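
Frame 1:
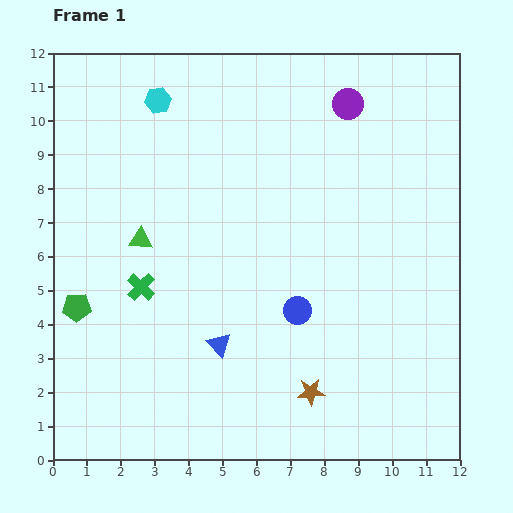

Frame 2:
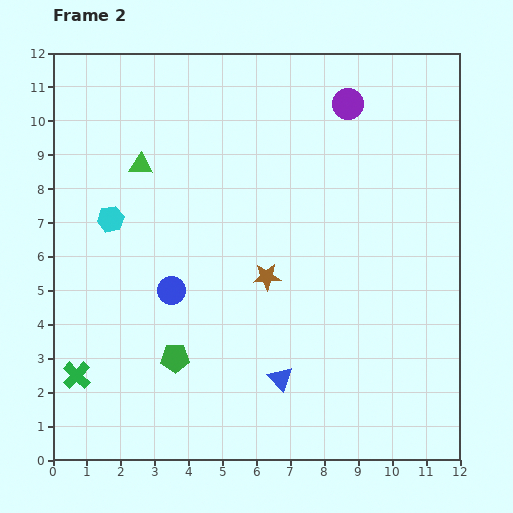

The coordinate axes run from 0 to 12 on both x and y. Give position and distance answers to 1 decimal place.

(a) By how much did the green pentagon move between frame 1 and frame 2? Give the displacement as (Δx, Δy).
(2.9, -1.5)

The green pentagon was at (0.7, 4.5) in frame 1 and (3.6, 3.0) in frame 2.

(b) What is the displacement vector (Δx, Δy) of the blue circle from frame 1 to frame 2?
(-3.7, 0.6)

The blue circle was at (7.2, 4.4) in frame 1 and (3.5, 5.0) in frame 2.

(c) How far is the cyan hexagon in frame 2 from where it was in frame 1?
3.8

The cyan hexagon moved from (3.1, 10.6) to (1.7, 7.1), a distance of √(1.4² + 3.5²) ≈ 3.8.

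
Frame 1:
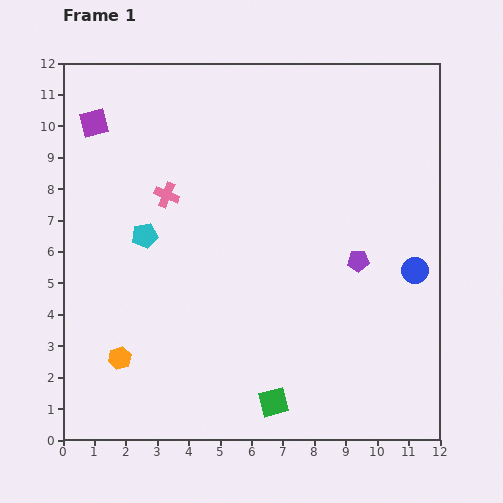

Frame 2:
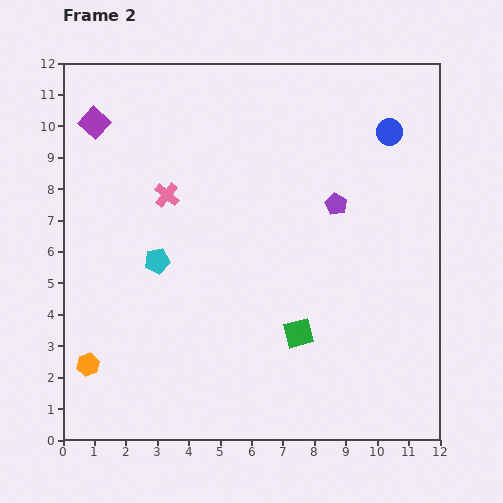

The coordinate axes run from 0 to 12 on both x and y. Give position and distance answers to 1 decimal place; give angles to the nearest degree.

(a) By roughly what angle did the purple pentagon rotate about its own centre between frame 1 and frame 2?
31° clockwise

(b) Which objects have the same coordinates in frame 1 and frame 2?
the purple square, the pink cross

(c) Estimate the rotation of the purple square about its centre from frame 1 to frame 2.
33° counter-clockwise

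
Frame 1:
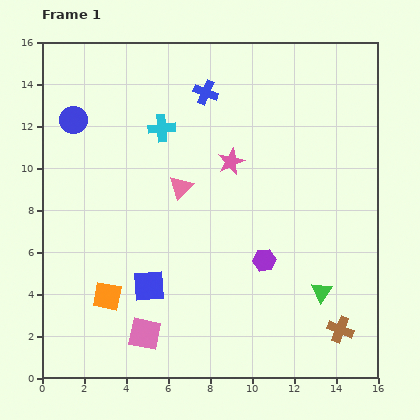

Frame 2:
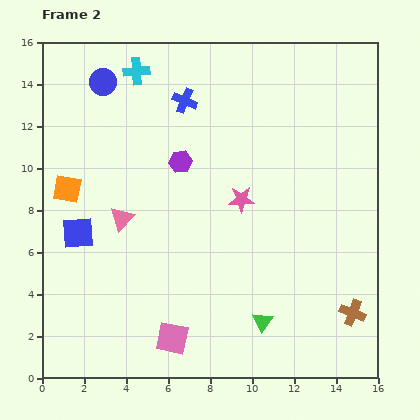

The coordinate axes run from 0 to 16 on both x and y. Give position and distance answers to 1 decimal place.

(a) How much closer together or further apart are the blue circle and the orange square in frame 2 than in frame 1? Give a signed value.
-3.2

Distance in frame 1: 8.6. Distance in frame 2: 5.4.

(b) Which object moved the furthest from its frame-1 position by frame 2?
the purple hexagon

(moved 6.2; next 5.4)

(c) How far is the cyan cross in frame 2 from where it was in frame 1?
3.0

The cyan cross moved from (5.7, 11.9) to (4.5, 14.6), a distance of √(1.2² + 2.7²) ≈ 3.0.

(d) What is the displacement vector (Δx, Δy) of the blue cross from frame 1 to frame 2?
(-1.0, -0.4)

The blue cross was at (7.8, 13.6) in frame 1 and (6.8, 13.2) in frame 2.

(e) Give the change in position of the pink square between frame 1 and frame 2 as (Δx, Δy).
(1.3, -0.2)

The pink square was at (4.9, 2.1) in frame 1 and (6.2, 1.9) in frame 2.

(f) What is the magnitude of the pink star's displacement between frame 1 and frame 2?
1.9

The pink star moved from (9.0, 10.3) to (9.5, 8.5), a distance of √(0.5² + 1.8²) ≈ 1.9.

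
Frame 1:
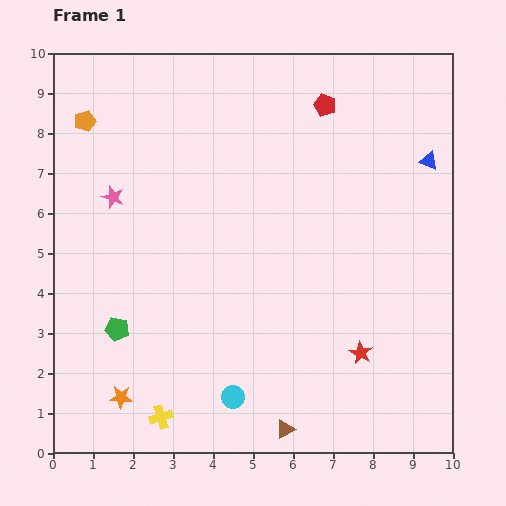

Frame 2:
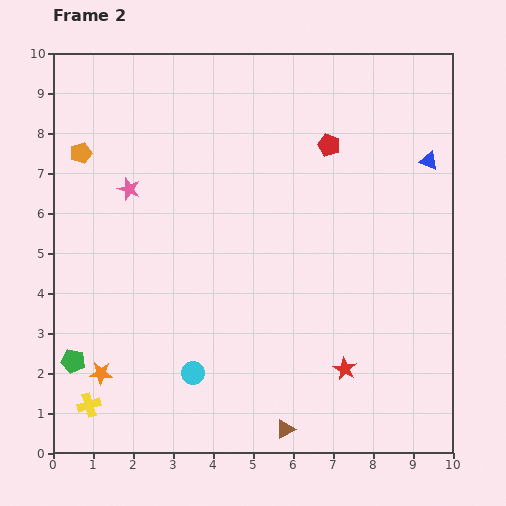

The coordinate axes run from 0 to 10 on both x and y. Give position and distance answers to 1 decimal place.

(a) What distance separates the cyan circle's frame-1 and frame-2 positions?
1.2

The cyan circle moved from (4.5, 1.4) to (3.5, 2.0), a distance of √(1.0² + 0.6²) ≈ 1.2.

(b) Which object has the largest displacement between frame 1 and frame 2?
the yellow cross

(moved 1.8; next 1.4)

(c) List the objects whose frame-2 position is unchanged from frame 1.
the brown triangle, the blue triangle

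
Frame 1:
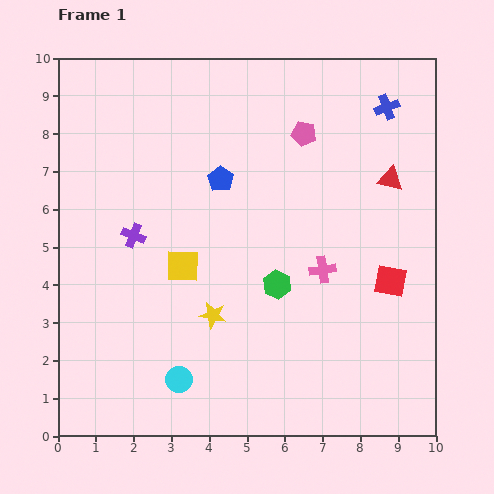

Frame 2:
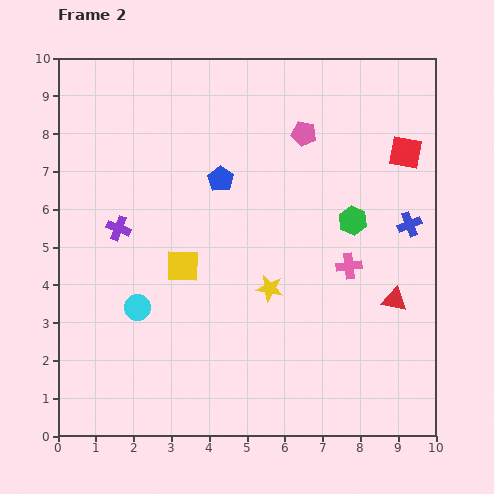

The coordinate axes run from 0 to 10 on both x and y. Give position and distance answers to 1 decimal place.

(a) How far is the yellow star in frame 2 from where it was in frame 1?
1.7

The yellow star moved from (4.1, 3.2) to (5.6, 3.9), a distance of √(1.5² + 0.7²) ≈ 1.7.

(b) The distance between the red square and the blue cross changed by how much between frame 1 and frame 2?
-2.7

Distance in frame 1: 4.6. Distance in frame 2: 1.9.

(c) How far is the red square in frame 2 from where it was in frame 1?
3.4

The red square moved from (8.8, 4.1) to (9.2, 7.5), a distance of √(0.4² + 3.4²) ≈ 3.4.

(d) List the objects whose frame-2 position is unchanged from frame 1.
the pink pentagon, the yellow square, the blue pentagon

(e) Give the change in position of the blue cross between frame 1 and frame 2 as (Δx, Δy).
(0.6, -3.1)

The blue cross was at (8.7, 8.7) in frame 1 and (9.3, 5.6) in frame 2.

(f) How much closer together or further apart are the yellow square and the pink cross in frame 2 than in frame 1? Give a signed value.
+0.7

Distance in frame 1: 3.7. Distance in frame 2: 4.4.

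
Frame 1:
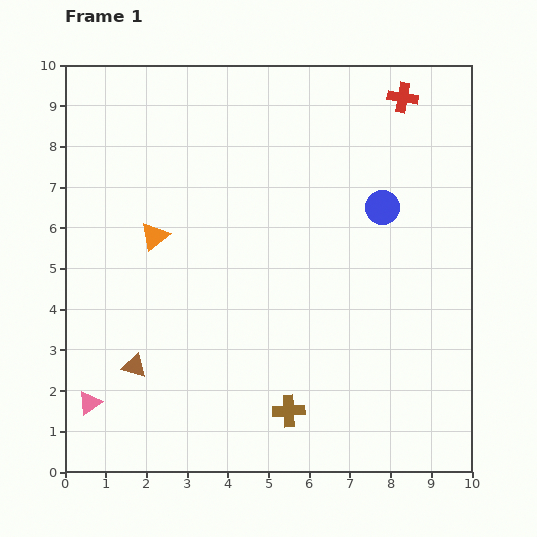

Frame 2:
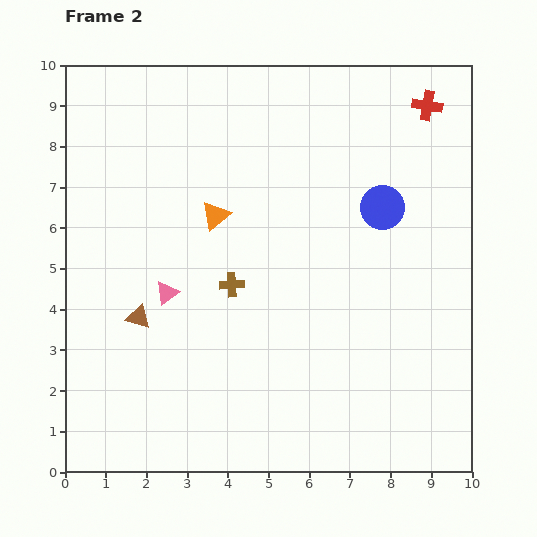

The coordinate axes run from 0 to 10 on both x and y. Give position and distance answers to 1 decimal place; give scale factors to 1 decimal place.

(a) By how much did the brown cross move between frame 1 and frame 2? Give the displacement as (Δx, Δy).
(-1.4, 3.1)

The brown cross was at (5.5, 1.5) in frame 1 and (4.1, 4.6) in frame 2.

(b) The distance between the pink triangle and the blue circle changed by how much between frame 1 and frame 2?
-3.0

Distance in frame 1: 8.7. Distance in frame 2: 5.7.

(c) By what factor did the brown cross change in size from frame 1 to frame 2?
0.8×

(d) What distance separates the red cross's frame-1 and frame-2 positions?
0.6

The red cross moved from (8.3, 9.2) to (8.9, 9.0), a distance of √(0.6² + 0.2²) ≈ 0.6.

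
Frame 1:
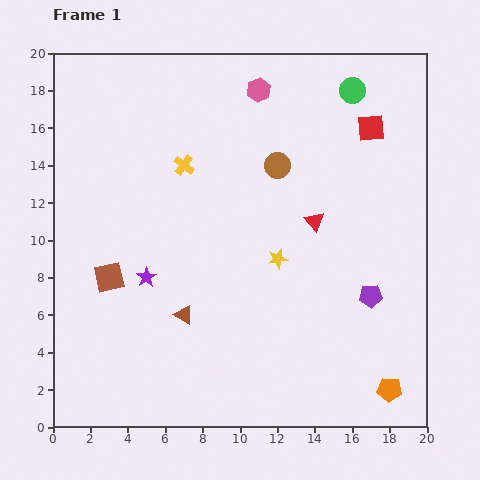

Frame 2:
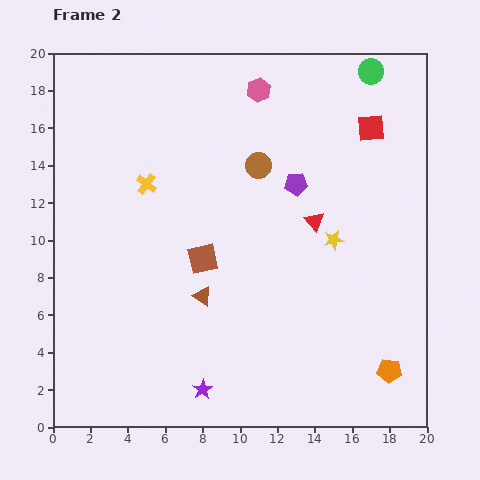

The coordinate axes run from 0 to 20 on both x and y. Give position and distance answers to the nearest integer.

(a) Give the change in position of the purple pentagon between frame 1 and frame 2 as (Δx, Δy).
(-4, 6)

The purple pentagon was at (17, 7) in frame 1 and (13, 13) in frame 2.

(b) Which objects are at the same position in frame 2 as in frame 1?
the pink hexagon, the red square, the red triangle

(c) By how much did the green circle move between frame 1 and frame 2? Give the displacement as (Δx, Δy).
(1, 1)

The green circle was at (16, 18) in frame 1 and (17, 19) in frame 2.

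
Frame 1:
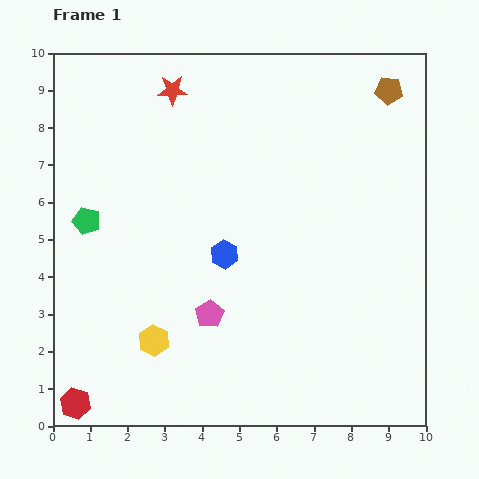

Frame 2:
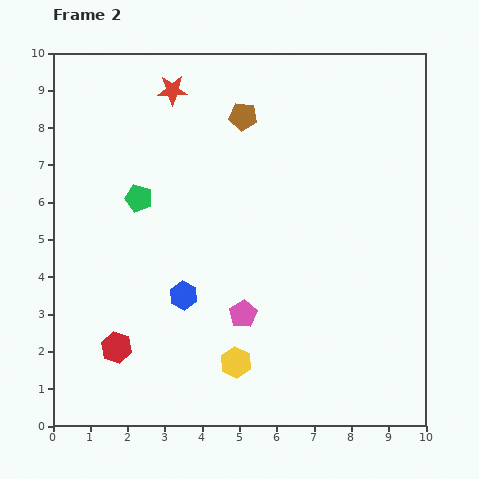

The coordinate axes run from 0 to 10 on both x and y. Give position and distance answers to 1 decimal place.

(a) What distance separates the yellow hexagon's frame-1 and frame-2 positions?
2.3

The yellow hexagon moved from (2.7, 2.3) to (4.9, 1.7), a distance of √(2.2² + 0.6²) ≈ 2.3.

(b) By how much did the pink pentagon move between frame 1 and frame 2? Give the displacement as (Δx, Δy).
(0.9, 0.0)

The pink pentagon was at (4.2, 3.0) in frame 1 and (5.1, 3.0) in frame 2.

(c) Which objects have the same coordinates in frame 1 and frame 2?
the red star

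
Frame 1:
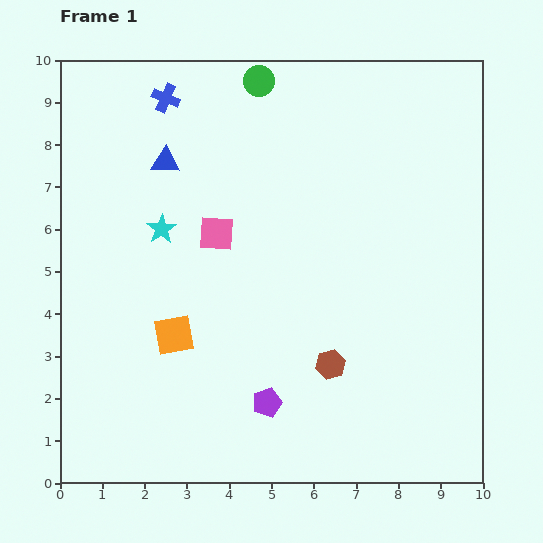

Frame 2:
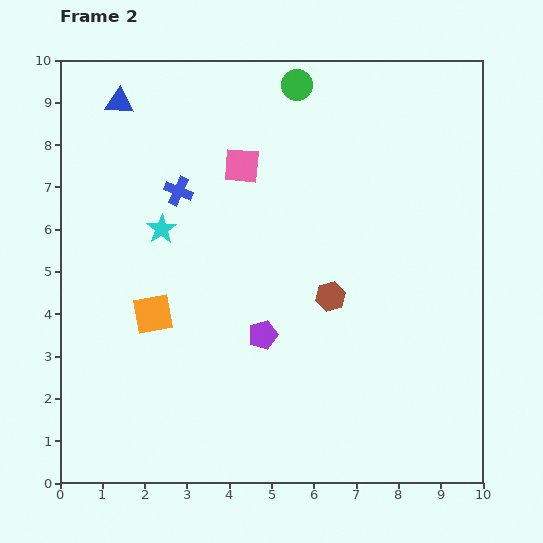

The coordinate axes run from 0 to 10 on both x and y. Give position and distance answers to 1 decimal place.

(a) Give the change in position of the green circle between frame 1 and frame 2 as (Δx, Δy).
(0.9, -0.1)

The green circle was at (4.7, 9.5) in frame 1 and (5.6, 9.4) in frame 2.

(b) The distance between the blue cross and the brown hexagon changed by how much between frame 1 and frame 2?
-3.0

Distance in frame 1: 7.4. Distance in frame 2: 4.4.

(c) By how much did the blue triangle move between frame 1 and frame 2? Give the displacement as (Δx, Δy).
(-1.1, 1.4)

The blue triangle was at (2.5, 7.6) in frame 1 and (1.4, 9.0) in frame 2.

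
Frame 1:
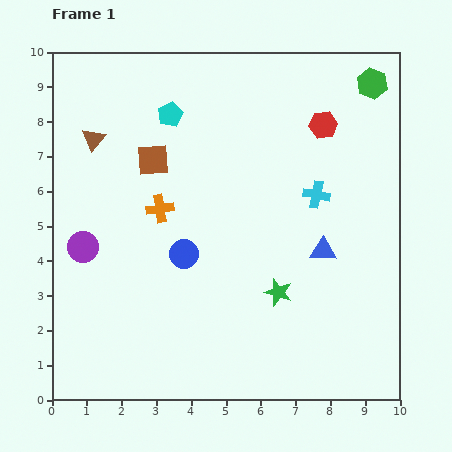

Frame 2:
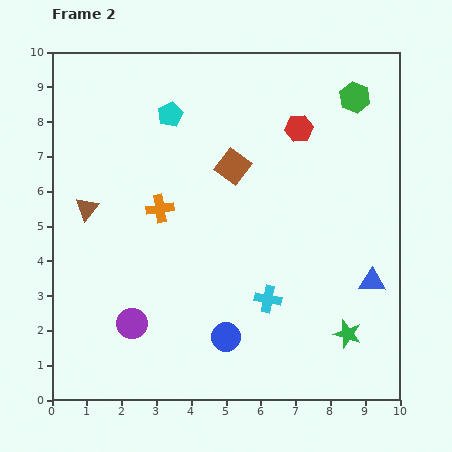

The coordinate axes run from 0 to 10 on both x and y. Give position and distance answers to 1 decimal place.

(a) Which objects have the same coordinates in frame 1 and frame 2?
the cyan pentagon, the orange cross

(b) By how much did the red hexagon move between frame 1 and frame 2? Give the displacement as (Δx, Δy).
(-0.7, -0.1)

The red hexagon was at (7.8, 7.9) in frame 1 and (7.1, 7.8) in frame 2.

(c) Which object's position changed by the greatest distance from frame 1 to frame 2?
the cyan cross

(moved 3.3; next 2.7)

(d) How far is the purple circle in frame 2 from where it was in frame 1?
2.6

The purple circle moved from (0.9, 4.4) to (2.3, 2.2), a distance of √(1.4² + 2.2²) ≈ 2.6.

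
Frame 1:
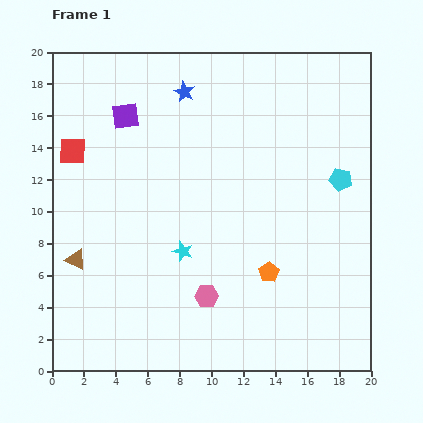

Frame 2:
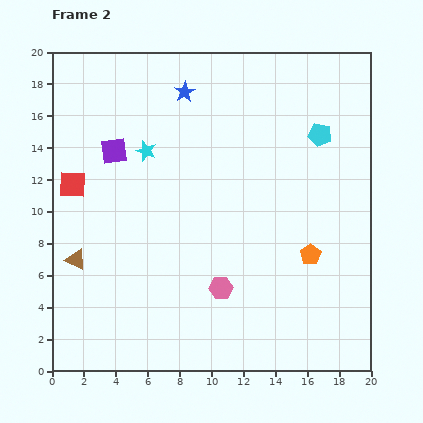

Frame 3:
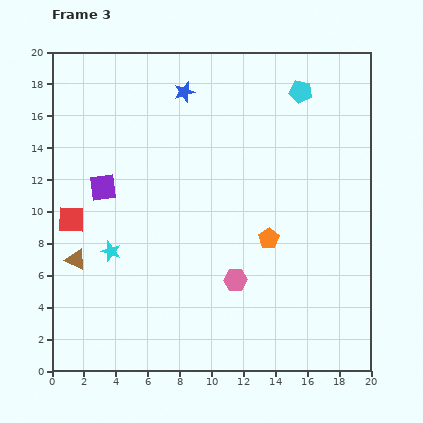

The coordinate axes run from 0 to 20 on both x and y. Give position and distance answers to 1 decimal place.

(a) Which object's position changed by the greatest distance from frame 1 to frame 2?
the cyan star

(moved 6.7; next 3.1)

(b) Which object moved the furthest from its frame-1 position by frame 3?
the cyan pentagon

(moved 6.0; next 4.7)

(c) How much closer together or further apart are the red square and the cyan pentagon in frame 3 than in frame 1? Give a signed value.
-0.4

Distance in frame 1: 16.9. Distance in frame 3: 16.5.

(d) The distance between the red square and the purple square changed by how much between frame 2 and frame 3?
-0.5

Distance in frame 2: 3.3. Distance in frame 3: 2.8.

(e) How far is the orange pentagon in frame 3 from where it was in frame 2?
2.8

The orange pentagon moved from (16.2, 7.3) to (13.6, 8.3), a distance of √(2.6² + 1.0²) ≈ 2.8.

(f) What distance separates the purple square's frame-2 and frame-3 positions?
2.4

The purple square moved from (3.9, 13.8) to (3.2, 11.5), a distance of √(0.7² + 2.3²) ≈ 2.4.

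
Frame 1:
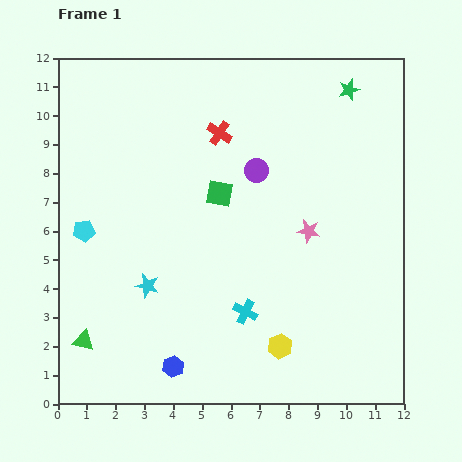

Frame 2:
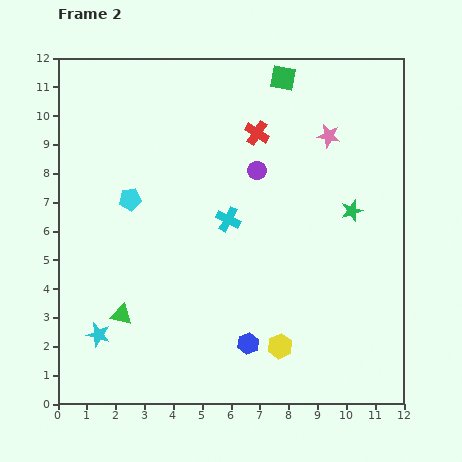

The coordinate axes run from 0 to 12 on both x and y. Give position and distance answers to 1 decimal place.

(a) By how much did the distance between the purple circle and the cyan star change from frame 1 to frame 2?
+2.4

Distance in frame 1: 5.5. Distance in frame 2: 7.9.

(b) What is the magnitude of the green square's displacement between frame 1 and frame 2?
4.6

The green square moved from (5.6, 7.3) to (7.8, 11.3), a distance of √(2.2² + 4.0²) ≈ 4.6.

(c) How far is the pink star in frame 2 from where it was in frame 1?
3.4

The pink star moved from (8.7, 6.0) to (9.4, 9.3), a distance of √(0.7² + 3.3²) ≈ 3.4.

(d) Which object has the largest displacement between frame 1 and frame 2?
the green square

(moved 4.6; next 4.2)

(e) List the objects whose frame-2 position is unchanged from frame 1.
the yellow hexagon, the purple circle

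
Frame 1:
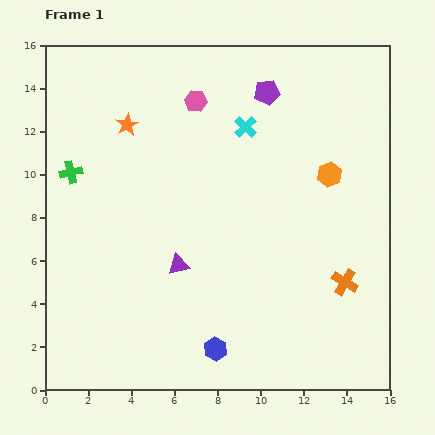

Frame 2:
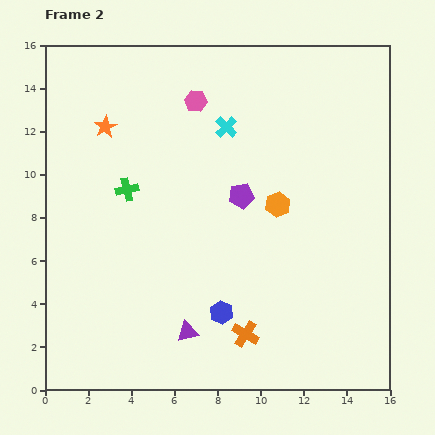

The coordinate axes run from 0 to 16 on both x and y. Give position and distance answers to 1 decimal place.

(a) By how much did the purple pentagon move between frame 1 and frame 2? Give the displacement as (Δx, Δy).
(-1.2, -4.8)

The purple pentagon was at (10.3, 13.8) in frame 1 and (9.1, 9.0) in frame 2.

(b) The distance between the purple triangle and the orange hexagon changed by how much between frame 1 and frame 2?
-1.0

Distance in frame 1: 8.2. Distance in frame 2: 7.2.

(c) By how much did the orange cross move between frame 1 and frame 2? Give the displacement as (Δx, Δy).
(-4.6, -2.4)

The orange cross was at (13.9, 5.0) in frame 1 and (9.3, 2.6) in frame 2.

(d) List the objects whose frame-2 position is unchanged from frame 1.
the pink hexagon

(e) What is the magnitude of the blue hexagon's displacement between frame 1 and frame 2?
1.7

The blue hexagon moved from (7.9, 1.9) to (8.2, 3.6), a distance of √(0.3² + 1.7²) ≈ 1.7.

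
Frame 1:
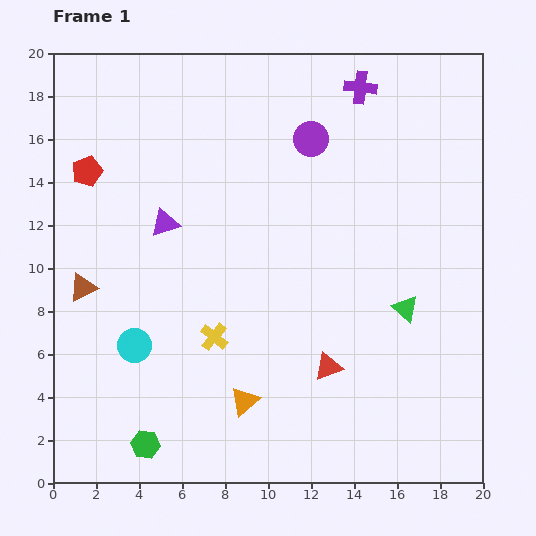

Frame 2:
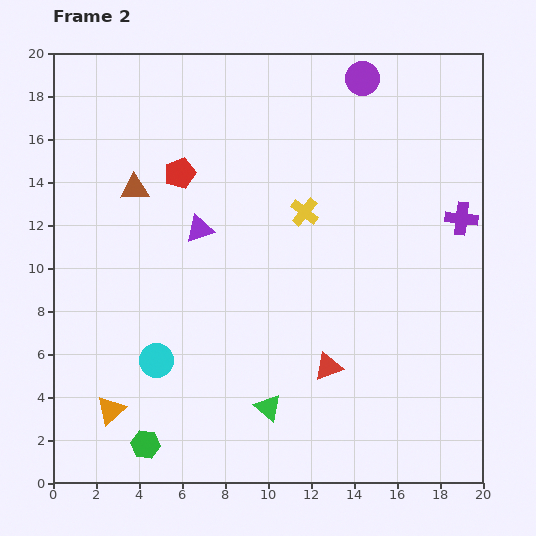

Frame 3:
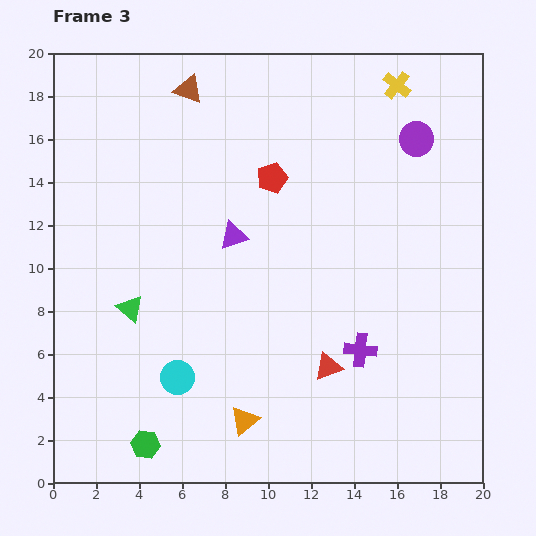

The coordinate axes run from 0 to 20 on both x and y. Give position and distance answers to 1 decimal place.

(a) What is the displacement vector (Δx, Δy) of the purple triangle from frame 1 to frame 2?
(1.6, -0.3)

The purple triangle was at (5.2, 12.1) in frame 1 and (6.8, 11.8) in frame 2.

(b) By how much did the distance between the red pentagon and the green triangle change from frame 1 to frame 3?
-7.1

Distance in frame 1: 16.1. Distance in frame 3: 9.0.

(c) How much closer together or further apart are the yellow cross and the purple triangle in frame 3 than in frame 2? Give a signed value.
+5.3

Distance in frame 2: 5.0. Distance in frame 3: 10.3.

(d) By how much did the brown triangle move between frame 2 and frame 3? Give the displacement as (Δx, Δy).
(2.5, 4.6)

The brown triangle was at (3.8, 13.7) in frame 2 and (6.3, 18.3) in frame 3.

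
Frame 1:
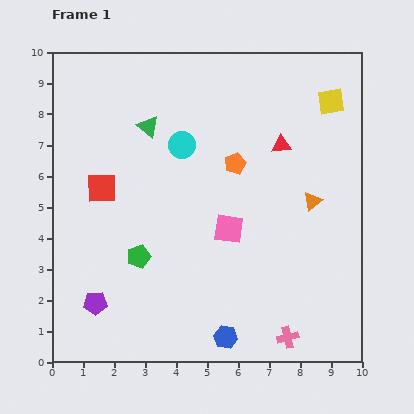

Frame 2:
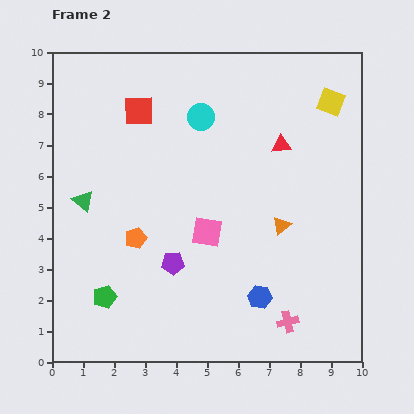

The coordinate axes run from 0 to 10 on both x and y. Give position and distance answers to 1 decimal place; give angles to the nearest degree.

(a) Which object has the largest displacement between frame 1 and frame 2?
the orange pentagon

(moved 4.0; next 3.2)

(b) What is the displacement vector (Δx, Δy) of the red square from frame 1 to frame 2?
(1.2, 2.5)

The red square was at (1.6, 5.6) in frame 1 and (2.8, 8.1) in frame 2.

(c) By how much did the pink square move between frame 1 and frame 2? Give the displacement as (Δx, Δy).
(-0.7, -0.1)

The pink square was at (5.7, 4.3) in frame 1 and (5.0, 4.2) in frame 2.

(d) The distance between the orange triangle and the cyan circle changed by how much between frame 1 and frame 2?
-0.2

Distance in frame 1: 4.6. Distance in frame 2: 4.4.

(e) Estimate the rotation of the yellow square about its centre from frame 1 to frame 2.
30° clockwise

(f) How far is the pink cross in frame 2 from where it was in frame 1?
0.5

The pink cross moved from (7.6, 0.8) to (7.6, 1.3), a distance of √(0.0² + 0.5²) ≈ 0.5.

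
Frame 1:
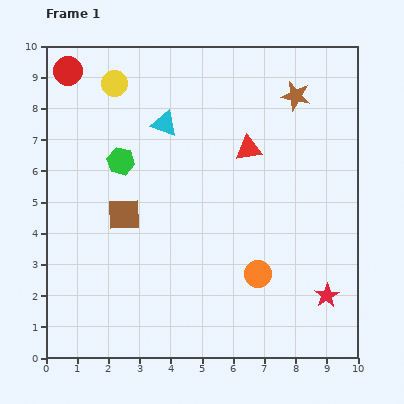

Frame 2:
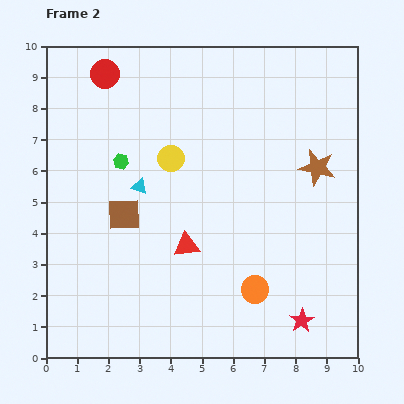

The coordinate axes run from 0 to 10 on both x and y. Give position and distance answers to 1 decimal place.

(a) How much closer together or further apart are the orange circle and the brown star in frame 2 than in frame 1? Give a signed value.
-1.4

Distance in frame 1: 5.8. Distance in frame 2: 4.4.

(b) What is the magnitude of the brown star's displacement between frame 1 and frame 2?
2.4

The brown star moved from (8.0, 8.4) to (8.7, 6.1), a distance of √(0.7² + 2.3²) ≈ 2.4.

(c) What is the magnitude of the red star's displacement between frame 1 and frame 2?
1.1

The red star moved from (9.0, 2.0) to (8.2, 1.2), a distance of √(0.8² + 0.8²) ≈ 1.1.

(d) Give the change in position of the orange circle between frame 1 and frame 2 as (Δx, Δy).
(-0.1, -0.5)

The orange circle was at (6.8, 2.7) in frame 1 and (6.7, 2.2) in frame 2.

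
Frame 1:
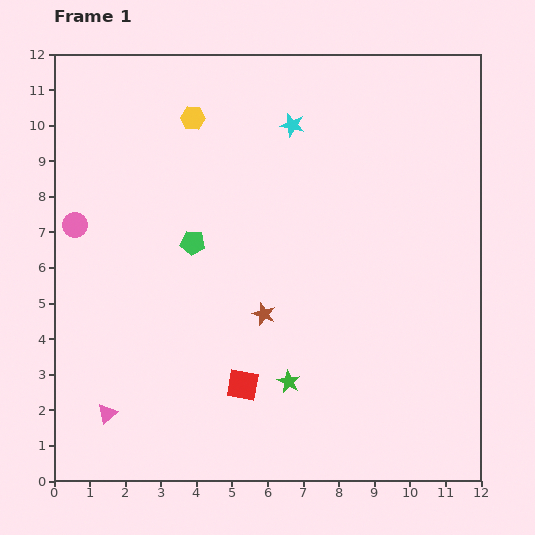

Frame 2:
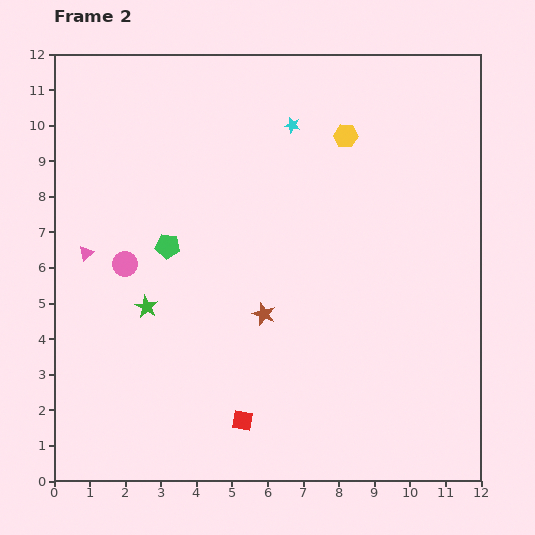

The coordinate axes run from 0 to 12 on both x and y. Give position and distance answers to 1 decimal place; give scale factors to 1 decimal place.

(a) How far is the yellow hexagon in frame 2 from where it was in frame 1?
4.3

The yellow hexagon moved from (3.9, 10.2) to (8.2, 9.7), a distance of √(4.3² + 0.5²) ≈ 4.3.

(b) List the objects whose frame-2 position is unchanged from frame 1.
the brown star, the cyan star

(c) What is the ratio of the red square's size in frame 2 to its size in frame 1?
0.7×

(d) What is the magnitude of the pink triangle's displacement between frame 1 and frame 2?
4.5

The pink triangle moved from (1.5, 1.9) to (0.9, 6.4), a distance of √(0.6² + 4.5²) ≈ 4.5.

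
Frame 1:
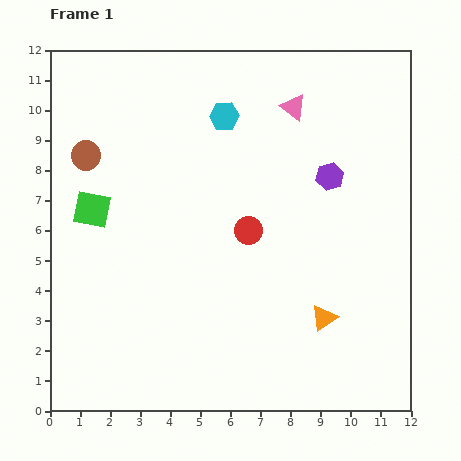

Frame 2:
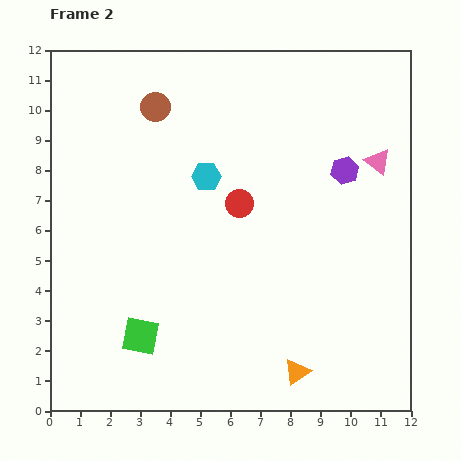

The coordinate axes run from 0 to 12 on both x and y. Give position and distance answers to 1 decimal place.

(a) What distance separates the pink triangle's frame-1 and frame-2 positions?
3.3

The pink triangle moved from (8.1, 10.1) to (10.9, 8.3), a distance of √(2.8² + 1.8²) ≈ 3.3.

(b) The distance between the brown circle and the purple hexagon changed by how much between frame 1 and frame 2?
-1.5

Distance in frame 1: 8.1. Distance in frame 2: 6.6.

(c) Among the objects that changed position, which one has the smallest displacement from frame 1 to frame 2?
the purple hexagon

(moved 0.5)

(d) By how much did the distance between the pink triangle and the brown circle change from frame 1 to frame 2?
+0.5

Distance in frame 1: 7.1. Distance in frame 2: 7.6.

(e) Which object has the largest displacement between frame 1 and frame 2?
the green square

(moved 4.5; next 3.3)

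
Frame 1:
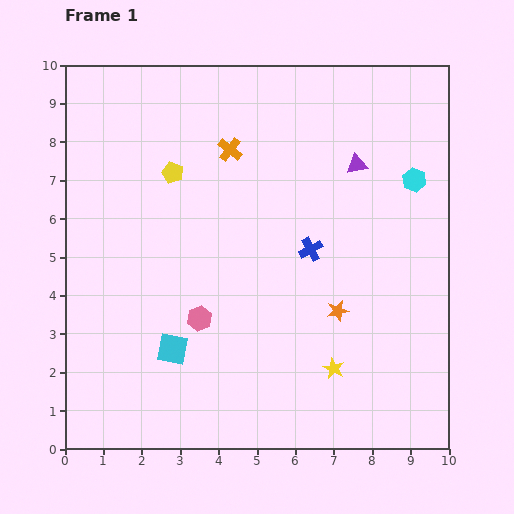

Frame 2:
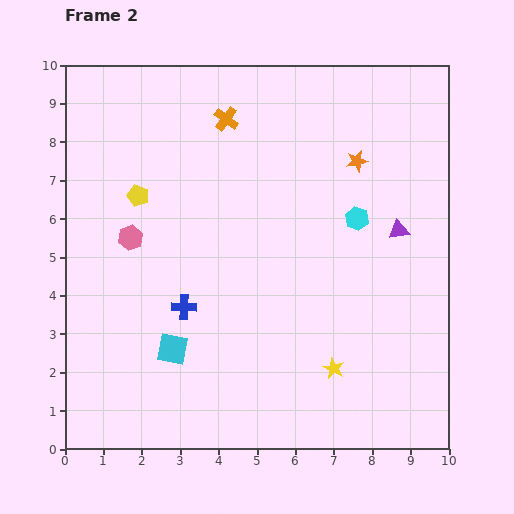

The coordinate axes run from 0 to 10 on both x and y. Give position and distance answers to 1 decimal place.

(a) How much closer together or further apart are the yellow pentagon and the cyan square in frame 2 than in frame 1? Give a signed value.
-0.5

Distance in frame 1: 4.6. Distance in frame 2: 4.1.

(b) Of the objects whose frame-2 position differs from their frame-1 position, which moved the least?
the orange cross

(moved 0.8)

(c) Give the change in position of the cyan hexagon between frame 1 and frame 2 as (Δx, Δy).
(-1.5, -1.0)

The cyan hexagon was at (9.1, 7.0) in frame 1 and (7.6, 6.0) in frame 2.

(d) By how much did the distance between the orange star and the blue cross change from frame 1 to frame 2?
+4.2

Distance in frame 1: 1.7. Distance in frame 2: 5.9.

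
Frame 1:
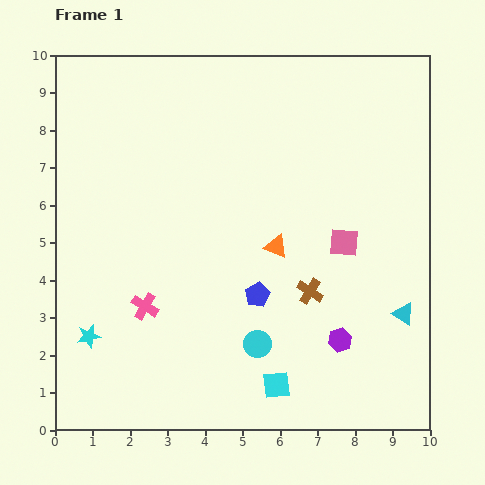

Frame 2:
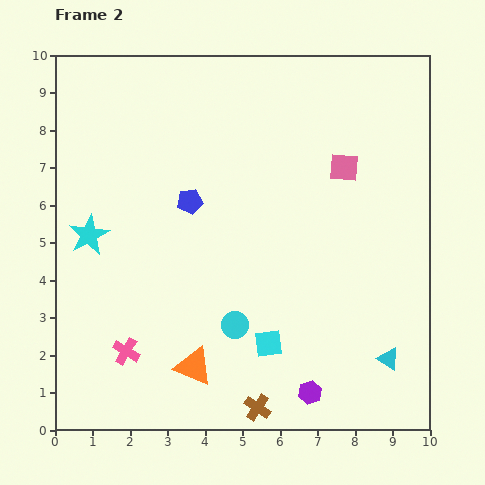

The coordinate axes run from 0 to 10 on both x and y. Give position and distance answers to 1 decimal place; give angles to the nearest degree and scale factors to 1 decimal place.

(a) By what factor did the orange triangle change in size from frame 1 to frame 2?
1.7×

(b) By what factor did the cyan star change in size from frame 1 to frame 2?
1.7×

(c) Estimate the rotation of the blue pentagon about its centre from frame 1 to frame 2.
18° clockwise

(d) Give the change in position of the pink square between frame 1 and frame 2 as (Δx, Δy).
(0.0, 2.0)

The pink square was at (7.7, 5.0) in frame 1 and (7.7, 7.0) in frame 2.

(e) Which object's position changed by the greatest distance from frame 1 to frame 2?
the orange triangle

(moved 3.9; next 3.4)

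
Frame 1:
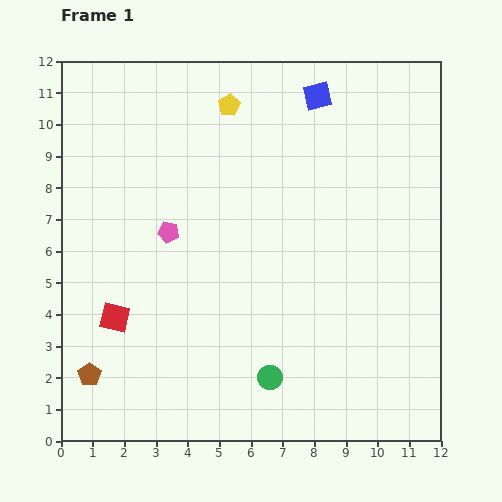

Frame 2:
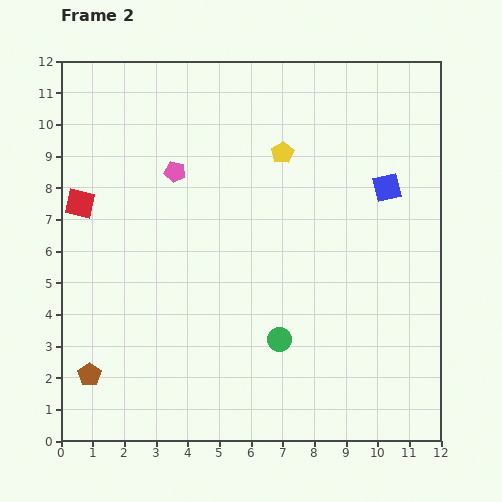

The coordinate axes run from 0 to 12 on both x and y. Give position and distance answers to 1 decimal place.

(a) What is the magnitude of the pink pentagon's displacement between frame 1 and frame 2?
1.9

The pink pentagon moved from (3.4, 6.6) to (3.6, 8.5), a distance of √(0.2² + 1.9²) ≈ 1.9.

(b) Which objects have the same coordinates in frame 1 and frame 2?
the brown pentagon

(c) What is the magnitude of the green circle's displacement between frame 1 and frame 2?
1.2

The green circle moved from (6.6, 2.0) to (6.9, 3.2), a distance of √(0.3² + 1.2²) ≈ 1.2.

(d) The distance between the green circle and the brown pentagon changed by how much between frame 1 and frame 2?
+0.4

Distance in frame 1: 5.7. Distance in frame 2: 6.1.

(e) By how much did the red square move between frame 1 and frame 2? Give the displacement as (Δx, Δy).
(-1.1, 3.6)

The red square was at (1.7, 3.9) in frame 1 and (0.6, 7.5) in frame 2.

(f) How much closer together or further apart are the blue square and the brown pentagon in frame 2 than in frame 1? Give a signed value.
-0.3

Distance in frame 1: 11.4. Distance in frame 2: 11.1.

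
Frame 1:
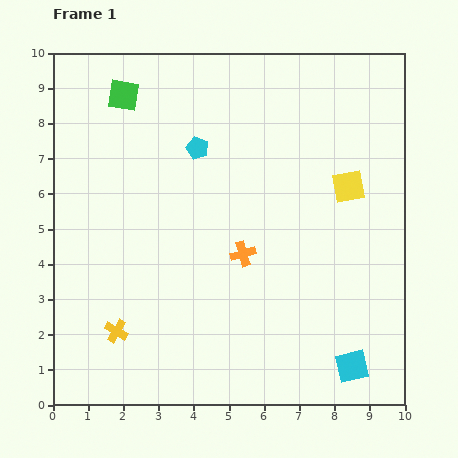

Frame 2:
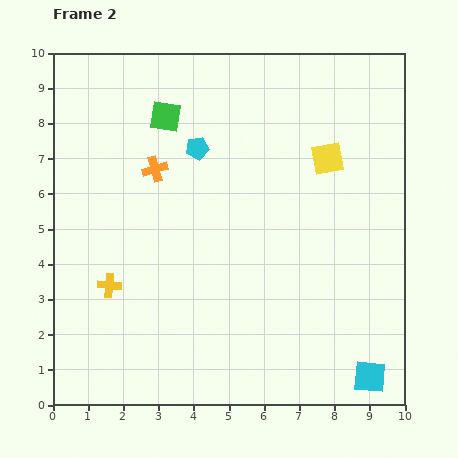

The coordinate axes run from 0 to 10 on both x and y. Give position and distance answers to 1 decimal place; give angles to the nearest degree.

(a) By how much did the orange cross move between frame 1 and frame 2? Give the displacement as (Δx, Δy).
(-2.5, 2.4)

The orange cross was at (5.4, 4.3) in frame 1 and (2.9, 6.7) in frame 2.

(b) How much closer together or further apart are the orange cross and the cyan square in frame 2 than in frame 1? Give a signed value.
+4.0

Distance in frame 1: 4.5. Distance in frame 2: 8.5.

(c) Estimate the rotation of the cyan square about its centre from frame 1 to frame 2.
18° clockwise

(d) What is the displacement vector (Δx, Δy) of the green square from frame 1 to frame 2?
(1.2, -0.6)

The green square was at (2.0, 8.8) in frame 1 and (3.2, 8.2) in frame 2.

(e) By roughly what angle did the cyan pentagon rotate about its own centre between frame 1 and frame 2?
30° counter-clockwise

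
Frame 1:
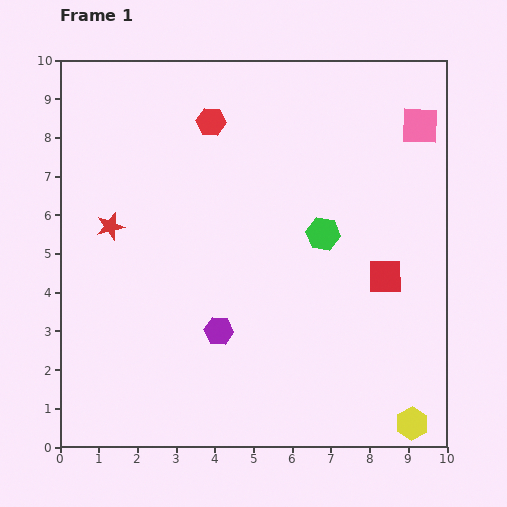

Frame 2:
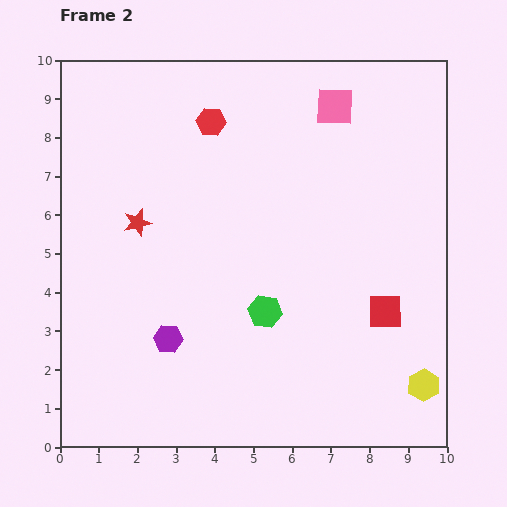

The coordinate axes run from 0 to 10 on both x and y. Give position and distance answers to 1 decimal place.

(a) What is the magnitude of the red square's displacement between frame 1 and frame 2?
0.9

The red square moved from (8.4, 4.4) to (8.4, 3.5), a distance of √(0.0² + 0.9²) ≈ 0.9.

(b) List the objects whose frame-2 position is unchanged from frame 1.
the red hexagon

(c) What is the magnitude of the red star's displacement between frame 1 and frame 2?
0.7

The red star moved from (1.3, 5.7) to (2.0, 5.8), a distance of √(0.7² + 0.1²) ≈ 0.7.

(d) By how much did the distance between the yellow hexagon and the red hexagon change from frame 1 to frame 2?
-0.7

Distance in frame 1: 9.4. Distance in frame 2: 8.7.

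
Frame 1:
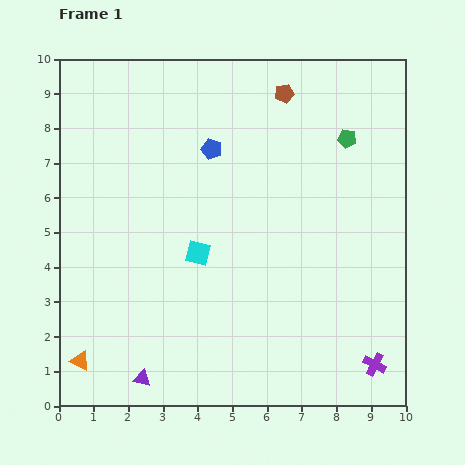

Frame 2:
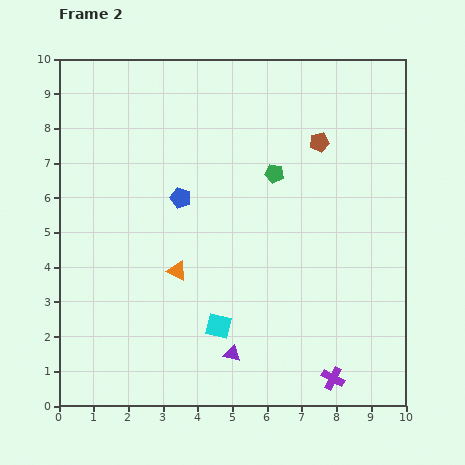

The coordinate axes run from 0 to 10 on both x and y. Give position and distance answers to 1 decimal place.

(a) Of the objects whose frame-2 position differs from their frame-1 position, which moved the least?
the purple cross

(moved 1.3)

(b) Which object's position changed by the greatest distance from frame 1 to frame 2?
the orange triangle

(moved 3.8; next 2.7)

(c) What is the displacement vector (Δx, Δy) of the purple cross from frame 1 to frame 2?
(-1.2, -0.4)

The purple cross was at (9.1, 1.2) in frame 1 and (7.9, 0.8) in frame 2.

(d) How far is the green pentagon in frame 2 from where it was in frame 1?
2.3

The green pentagon moved from (8.3, 7.7) to (6.2, 6.7), a distance of √(2.1² + 1.0²) ≈ 2.3.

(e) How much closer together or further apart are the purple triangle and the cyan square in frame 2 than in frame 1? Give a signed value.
-3.0

Distance in frame 1: 3.9. Distance in frame 2: 0.9.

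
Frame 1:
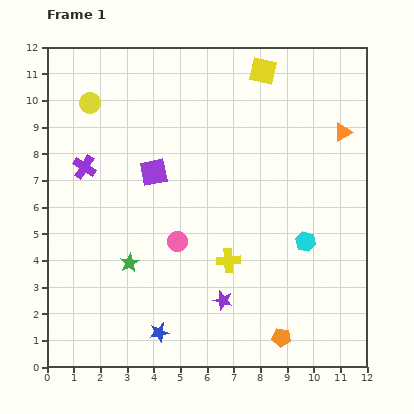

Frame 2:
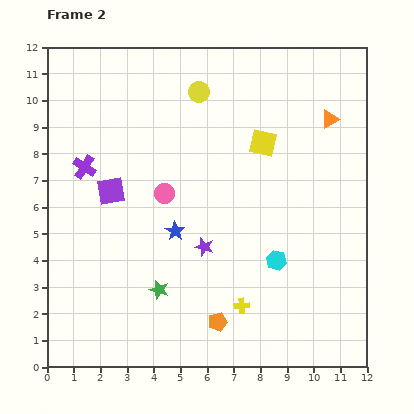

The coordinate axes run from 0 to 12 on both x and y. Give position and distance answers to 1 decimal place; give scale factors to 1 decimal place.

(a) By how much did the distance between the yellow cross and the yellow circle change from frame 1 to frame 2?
+0.3

Distance in frame 1: 7.9. Distance in frame 2: 8.2.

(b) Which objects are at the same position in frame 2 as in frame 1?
the purple cross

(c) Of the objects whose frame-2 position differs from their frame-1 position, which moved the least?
the orange triangle

(moved 0.7)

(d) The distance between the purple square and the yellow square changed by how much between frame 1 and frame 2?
+0.4

Distance in frame 1: 5.6. Distance in frame 2: 6.0.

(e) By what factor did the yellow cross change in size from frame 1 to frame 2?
0.6×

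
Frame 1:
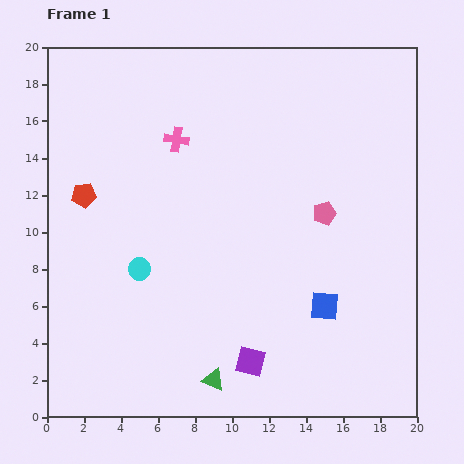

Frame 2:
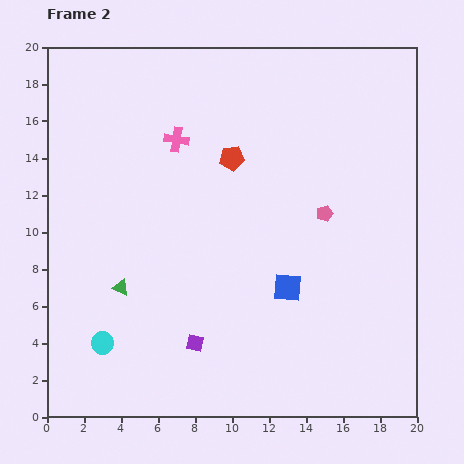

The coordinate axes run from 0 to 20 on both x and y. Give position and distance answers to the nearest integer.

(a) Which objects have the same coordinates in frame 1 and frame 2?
the pink cross, the pink pentagon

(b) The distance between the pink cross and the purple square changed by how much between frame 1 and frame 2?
-2

Distance in frame 1: 13. Distance in frame 2: 11.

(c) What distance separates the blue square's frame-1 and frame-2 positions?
2

The blue square moved from (15, 6) to (13, 7), a distance of √(2² + 1²) ≈ 2.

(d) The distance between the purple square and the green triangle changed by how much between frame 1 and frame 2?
+3

Distance in frame 1: 2. Distance in frame 2: 5.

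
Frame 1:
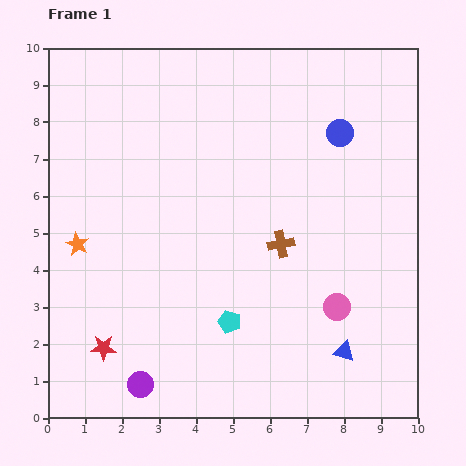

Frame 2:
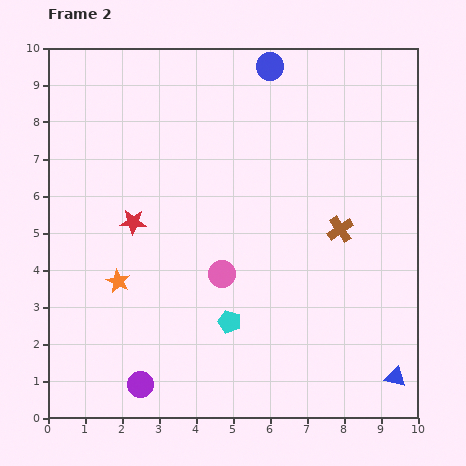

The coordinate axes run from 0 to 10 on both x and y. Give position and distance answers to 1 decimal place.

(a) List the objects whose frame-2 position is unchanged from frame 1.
the cyan pentagon, the purple circle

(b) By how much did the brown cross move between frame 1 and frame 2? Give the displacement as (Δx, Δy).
(1.6, 0.4)

The brown cross was at (6.3, 4.7) in frame 1 and (7.9, 5.1) in frame 2.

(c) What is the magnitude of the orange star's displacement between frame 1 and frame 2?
1.5

The orange star moved from (0.8, 4.7) to (1.9, 3.7), a distance of √(1.1² + 1.0²) ≈ 1.5.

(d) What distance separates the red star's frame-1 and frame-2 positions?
3.5

The red star moved from (1.5, 1.9) to (2.3, 5.3), a distance of √(0.8² + 3.4²) ≈ 3.5.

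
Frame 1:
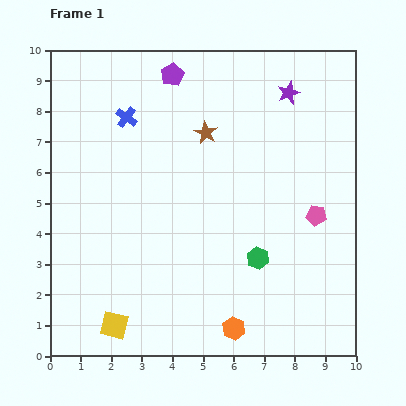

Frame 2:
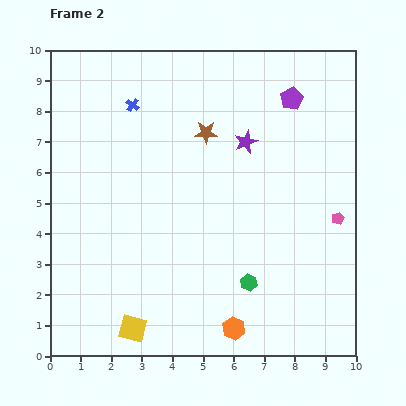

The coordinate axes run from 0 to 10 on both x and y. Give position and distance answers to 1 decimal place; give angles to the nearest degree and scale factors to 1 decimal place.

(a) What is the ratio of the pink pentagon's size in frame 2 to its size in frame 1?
0.6×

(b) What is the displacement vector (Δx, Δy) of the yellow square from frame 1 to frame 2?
(0.6, -0.1)

The yellow square was at (2.1, 1.0) in frame 1 and (2.7, 0.9) in frame 2.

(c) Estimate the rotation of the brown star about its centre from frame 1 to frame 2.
27° counter-clockwise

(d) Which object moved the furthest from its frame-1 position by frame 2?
the purple pentagon

(moved 4.0; next 2.1)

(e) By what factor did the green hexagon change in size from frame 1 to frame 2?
0.8×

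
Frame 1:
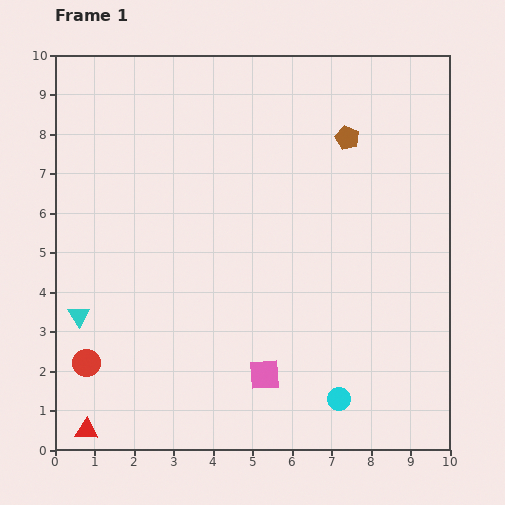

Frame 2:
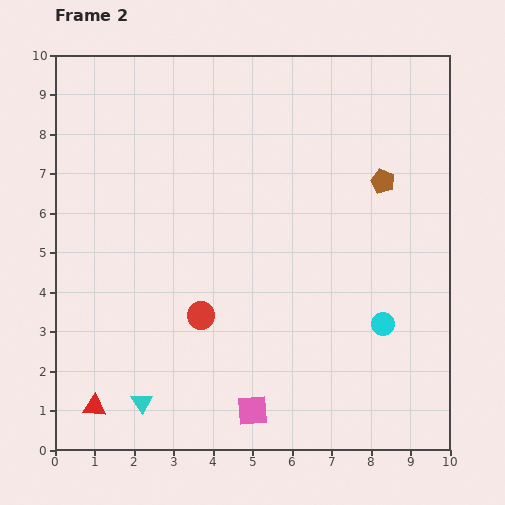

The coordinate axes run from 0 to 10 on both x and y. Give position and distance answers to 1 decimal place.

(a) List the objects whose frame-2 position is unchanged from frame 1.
none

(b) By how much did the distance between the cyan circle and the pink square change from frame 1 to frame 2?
+2.0

Distance in frame 1: 2.0. Distance in frame 2: 4.0.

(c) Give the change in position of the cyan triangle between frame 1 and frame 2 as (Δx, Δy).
(1.6, -2.2)

The cyan triangle was at (0.6, 3.4) in frame 1 and (2.2, 1.2) in frame 2.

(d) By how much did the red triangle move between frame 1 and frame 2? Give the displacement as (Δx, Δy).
(0.2, 0.6)

The red triangle was at (0.8, 0.5) in frame 1 and (1.0, 1.1) in frame 2.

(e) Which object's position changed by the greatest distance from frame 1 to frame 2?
the red circle

(moved 3.1; next 2.7)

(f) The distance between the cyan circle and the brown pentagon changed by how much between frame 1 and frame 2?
-3.0

Distance in frame 1: 6.6. Distance in frame 2: 3.6.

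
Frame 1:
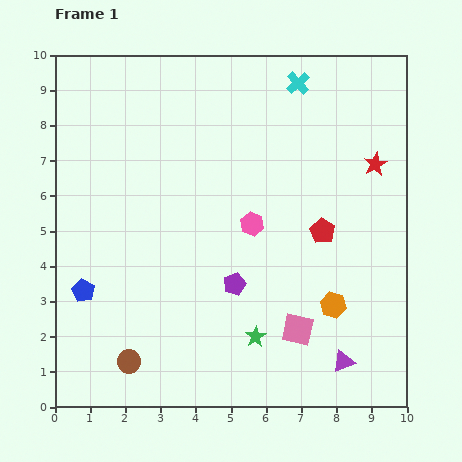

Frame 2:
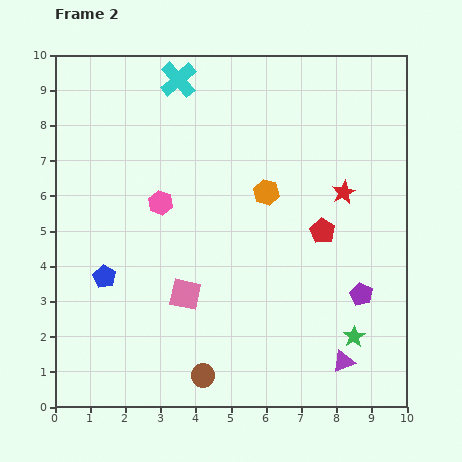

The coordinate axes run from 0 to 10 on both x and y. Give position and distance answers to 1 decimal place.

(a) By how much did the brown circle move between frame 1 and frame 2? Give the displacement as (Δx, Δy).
(2.1, -0.4)

The brown circle was at (2.1, 1.3) in frame 1 and (4.2, 0.9) in frame 2.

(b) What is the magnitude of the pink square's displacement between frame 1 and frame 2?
3.4

The pink square moved from (6.9, 2.2) to (3.7, 3.2), a distance of √(3.2² + 1.0²) ≈ 3.4.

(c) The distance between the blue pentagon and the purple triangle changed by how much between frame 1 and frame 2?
-0.5

Distance in frame 1: 7.7. Distance in frame 2: 7.2.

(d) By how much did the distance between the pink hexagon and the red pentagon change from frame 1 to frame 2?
+2.7

Distance in frame 1: 2.0. Distance in frame 2: 4.7.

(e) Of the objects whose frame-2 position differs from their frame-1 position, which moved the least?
the blue pentagon

(moved 0.7)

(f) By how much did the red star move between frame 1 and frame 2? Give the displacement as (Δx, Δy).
(-0.9, -0.8)

The red star was at (9.1, 6.9) in frame 1 and (8.2, 6.1) in frame 2.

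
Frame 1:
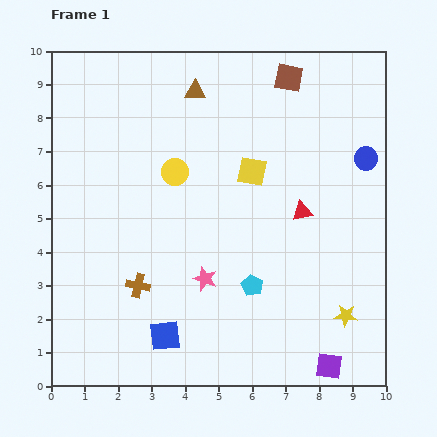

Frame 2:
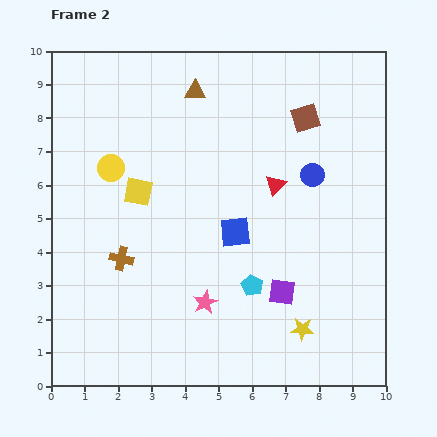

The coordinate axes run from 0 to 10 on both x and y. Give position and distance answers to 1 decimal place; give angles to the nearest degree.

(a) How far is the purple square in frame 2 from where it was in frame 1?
2.6

The purple square moved from (8.3, 0.6) to (6.9, 2.8), a distance of √(1.4² + 2.2²) ≈ 2.6.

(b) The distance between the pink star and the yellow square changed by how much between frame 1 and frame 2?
+0.4

Distance in frame 1: 3.5. Distance in frame 2: 3.9.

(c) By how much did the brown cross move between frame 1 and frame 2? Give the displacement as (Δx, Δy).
(-0.5, 0.8)

The brown cross was at (2.6, 3.0) in frame 1 and (2.1, 3.8) in frame 2.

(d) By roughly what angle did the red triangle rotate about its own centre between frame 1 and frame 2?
33° counter-clockwise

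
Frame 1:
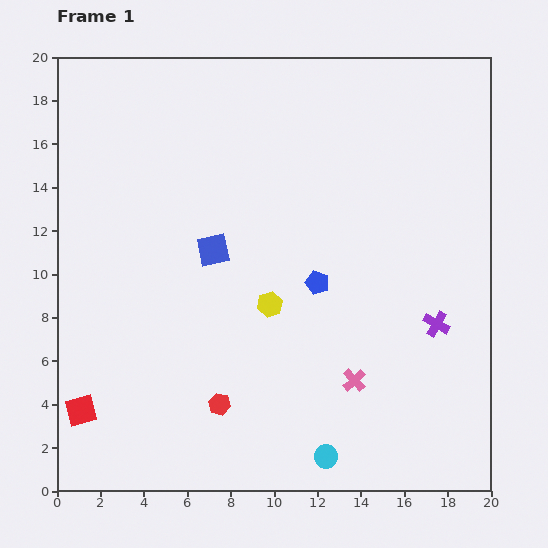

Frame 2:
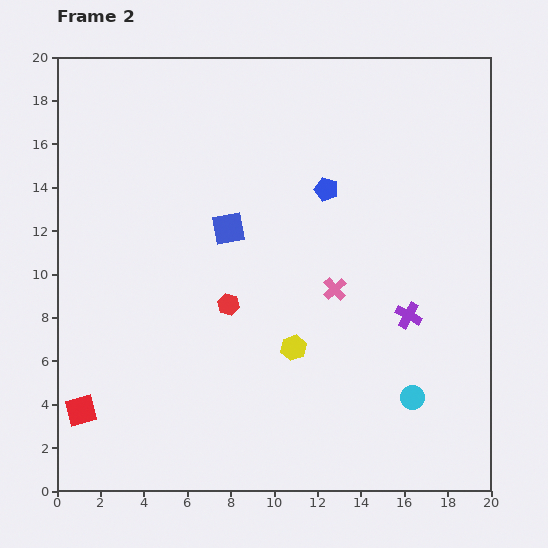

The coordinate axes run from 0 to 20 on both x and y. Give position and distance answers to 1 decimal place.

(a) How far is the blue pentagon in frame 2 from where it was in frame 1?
4.3

The blue pentagon moved from (12.0, 9.6) to (12.4, 13.9), a distance of √(0.4² + 4.3²) ≈ 4.3.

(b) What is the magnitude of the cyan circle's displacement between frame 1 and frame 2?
4.8

The cyan circle moved from (12.4, 1.6) to (16.4, 4.3), a distance of √(4.0² + 2.7²) ≈ 4.8.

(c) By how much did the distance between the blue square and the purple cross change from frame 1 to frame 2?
-1.6

Distance in frame 1: 10.8. Distance in frame 2: 9.2.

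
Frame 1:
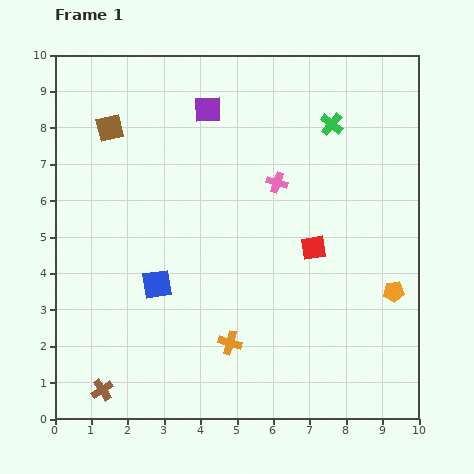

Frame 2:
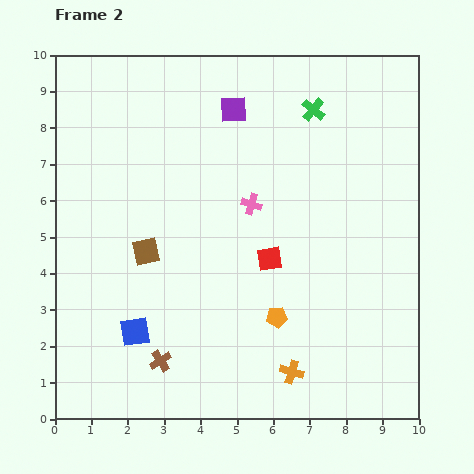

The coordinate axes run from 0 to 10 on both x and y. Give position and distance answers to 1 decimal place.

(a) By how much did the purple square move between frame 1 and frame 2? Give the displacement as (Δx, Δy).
(0.7, 0.0)

The purple square was at (4.2, 8.5) in frame 1 and (4.9, 8.5) in frame 2.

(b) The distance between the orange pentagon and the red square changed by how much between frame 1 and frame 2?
-0.9

Distance in frame 1: 2.5. Distance in frame 2: 1.6.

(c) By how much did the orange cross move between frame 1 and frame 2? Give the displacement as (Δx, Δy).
(1.7, -0.8)

The orange cross was at (4.8, 2.1) in frame 1 and (6.5, 1.3) in frame 2.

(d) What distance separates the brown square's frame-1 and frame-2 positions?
3.5

The brown square moved from (1.5, 8.0) to (2.5, 4.6), a distance of √(1.0² + 3.4²) ≈ 3.5.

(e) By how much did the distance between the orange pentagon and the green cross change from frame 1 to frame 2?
+0.9

Distance in frame 1: 4.9. Distance in frame 2: 5.8.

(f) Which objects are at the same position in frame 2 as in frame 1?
none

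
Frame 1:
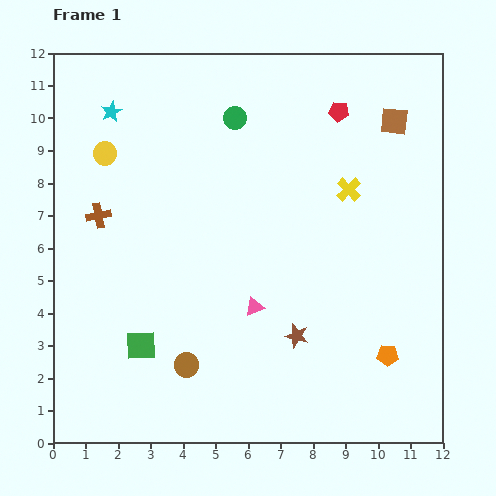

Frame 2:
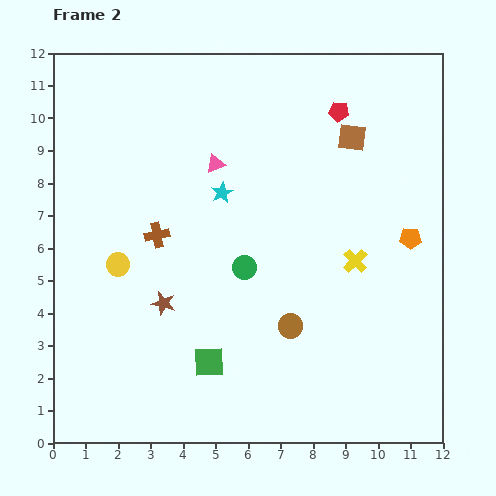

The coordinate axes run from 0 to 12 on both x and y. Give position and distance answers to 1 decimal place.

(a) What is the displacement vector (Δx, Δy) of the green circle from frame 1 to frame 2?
(0.3, -4.6)

The green circle was at (5.6, 10.0) in frame 1 and (5.9, 5.4) in frame 2.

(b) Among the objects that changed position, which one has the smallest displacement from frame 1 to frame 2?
the brown square

(moved 1.4)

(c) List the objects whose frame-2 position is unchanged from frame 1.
the red pentagon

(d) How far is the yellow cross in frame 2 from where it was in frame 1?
2.2

The yellow cross moved from (9.1, 7.8) to (9.3, 5.6), a distance of √(0.2² + 2.2²) ≈ 2.2.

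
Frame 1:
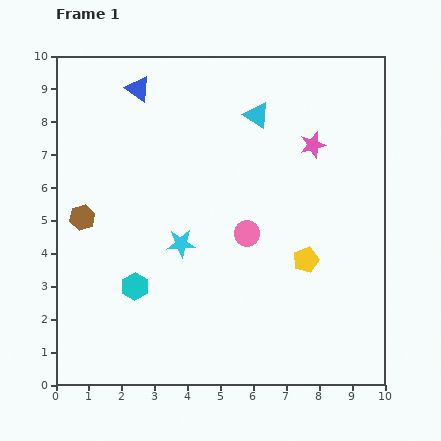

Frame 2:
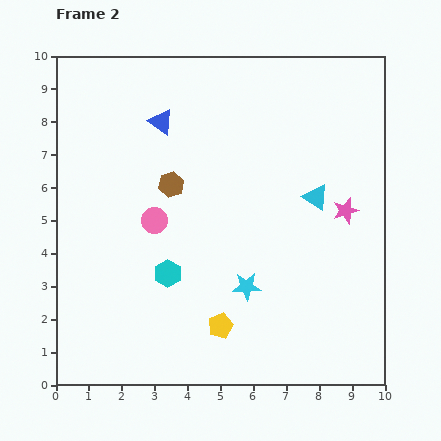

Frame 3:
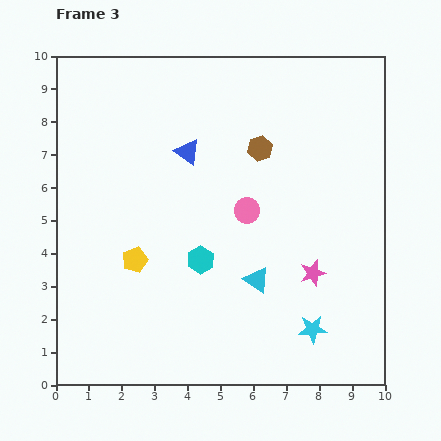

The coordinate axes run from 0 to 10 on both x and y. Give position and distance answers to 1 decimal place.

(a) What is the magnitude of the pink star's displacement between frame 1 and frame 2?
2.2

The pink star moved from (7.8, 7.3) to (8.8, 5.3), a distance of √(1.0² + 2.0²) ≈ 2.2.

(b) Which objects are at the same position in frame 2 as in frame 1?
none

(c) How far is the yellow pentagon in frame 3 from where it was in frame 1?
5.2

The yellow pentagon moved from (7.6, 3.8) to (2.4, 3.8), a distance of √(5.2² + 0.0²) ≈ 5.2.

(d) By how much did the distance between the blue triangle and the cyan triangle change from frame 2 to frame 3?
-0.8

Distance in frame 2: 5.2. Distance in frame 3: 4.4.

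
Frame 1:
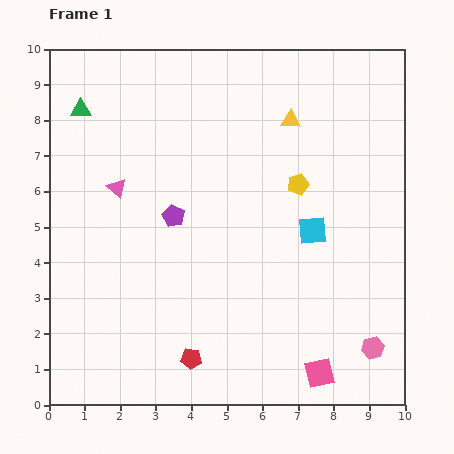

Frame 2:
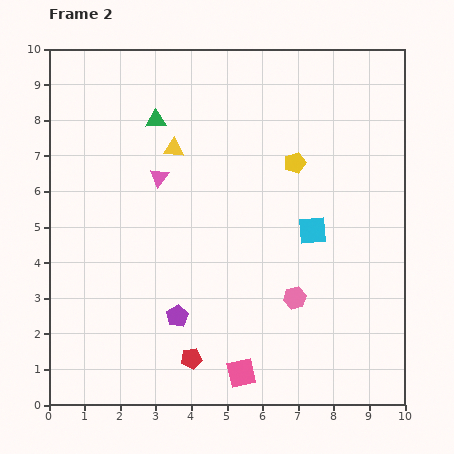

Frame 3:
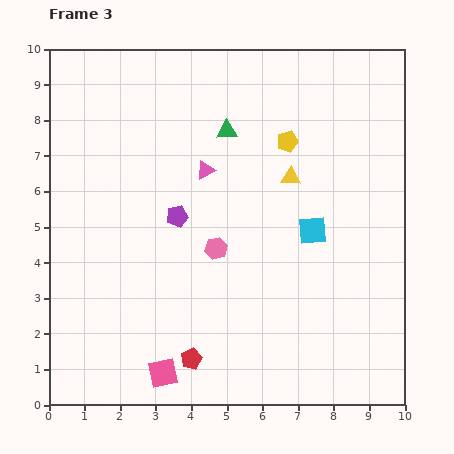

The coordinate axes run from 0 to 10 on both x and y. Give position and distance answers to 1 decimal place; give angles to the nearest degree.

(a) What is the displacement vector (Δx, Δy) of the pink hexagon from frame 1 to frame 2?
(-2.2, 1.4)

The pink hexagon was at (9.1, 1.6) in frame 1 and (6.9, 3.0) in frame 2.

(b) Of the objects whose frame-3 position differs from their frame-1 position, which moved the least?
the purple pentagon

(moved 0.1)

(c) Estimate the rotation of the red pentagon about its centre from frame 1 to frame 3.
30° counter-clockwise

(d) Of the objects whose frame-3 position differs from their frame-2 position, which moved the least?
the yellow pentagon

(moved 0.6)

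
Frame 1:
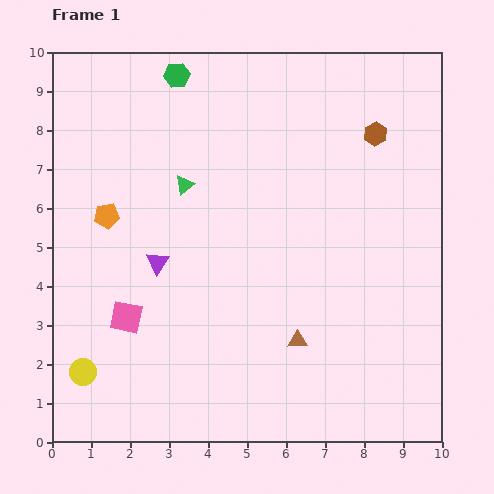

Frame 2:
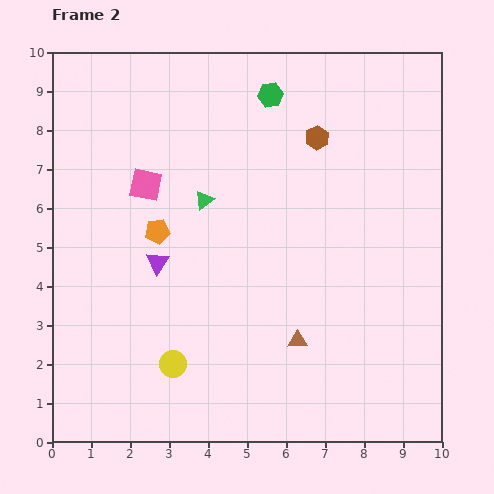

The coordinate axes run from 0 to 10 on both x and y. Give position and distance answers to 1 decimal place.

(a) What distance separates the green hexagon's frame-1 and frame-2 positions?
2.5

The green hexagon moved from (3.2, 9.4) to (5.6, 8.9), a distance of √(2.4² + 0.5²) ≈ 2.5.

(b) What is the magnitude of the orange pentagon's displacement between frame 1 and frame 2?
1.4

The orange pentagon moved from (1.4, 5.8) to (2.7, 5.4), a distance of √(1.3² + 0.4²) ≈ 1.4.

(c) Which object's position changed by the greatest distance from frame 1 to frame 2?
the pink square

(moved 3.4; next 2.5)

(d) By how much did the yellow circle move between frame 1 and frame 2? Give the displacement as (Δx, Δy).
(2.3, 0.2)

The yellow circle was at (0.8, 1.8) in frame 1 and (3.1, 2.0) in frame 2.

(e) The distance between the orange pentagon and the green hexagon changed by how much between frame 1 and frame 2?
+0.5

Distance in frame 1: 4.0. Distance in frame 2: 4.5.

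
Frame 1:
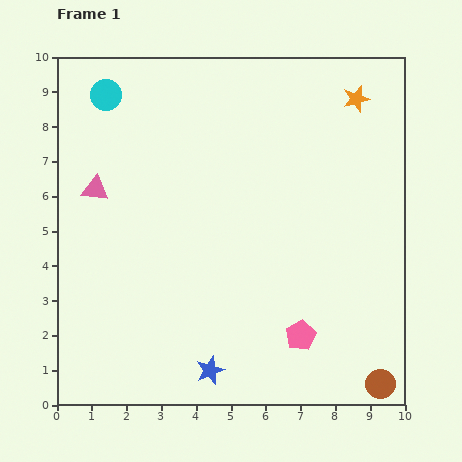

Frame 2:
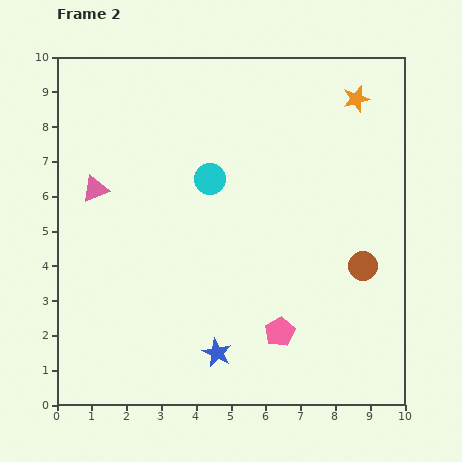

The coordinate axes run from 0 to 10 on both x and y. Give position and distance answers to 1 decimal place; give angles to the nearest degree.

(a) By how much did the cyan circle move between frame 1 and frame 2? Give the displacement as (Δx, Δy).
(3.0, -2.4)

The cyan circle was at (1.4, 8.9) in frame 1 and (4.4, 6.5) in frame 2.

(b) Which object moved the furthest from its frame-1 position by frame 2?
the cyan circle

(moved 3.8; next 3.4)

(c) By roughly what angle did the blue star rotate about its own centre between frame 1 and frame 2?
24° counter-clockwise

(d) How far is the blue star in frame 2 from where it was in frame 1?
0.5

The blue star moved from (4.4, 1.0) to (4.6, 1.5), a distance of √(0.2² + 0.5²) ≈ 0.5.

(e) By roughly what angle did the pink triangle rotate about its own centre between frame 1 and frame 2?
30° counter-clockwise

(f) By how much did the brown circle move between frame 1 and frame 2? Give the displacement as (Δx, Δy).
(-0.5, 3.4)

The brown circle was at (9.3, 0.6) in frame 1 and (8.8, 4.0) in frame 2.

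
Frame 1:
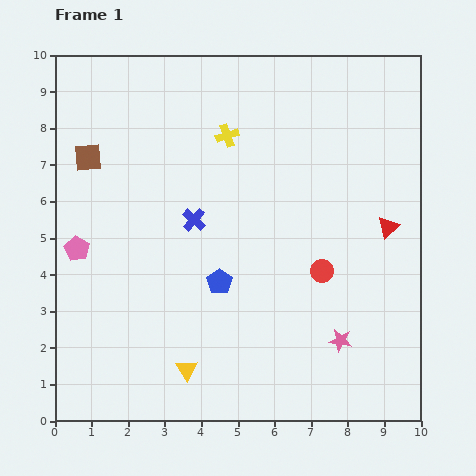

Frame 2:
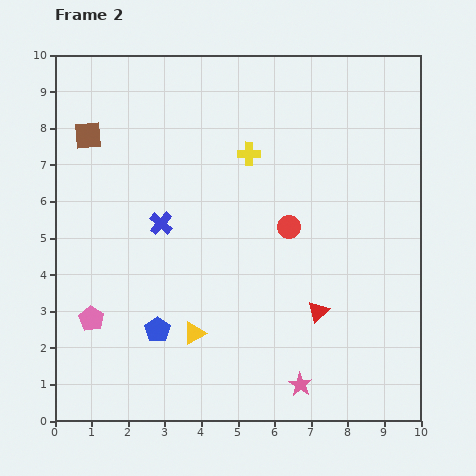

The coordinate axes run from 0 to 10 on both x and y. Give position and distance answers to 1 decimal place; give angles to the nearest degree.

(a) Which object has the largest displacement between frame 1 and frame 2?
the red triangle

(moved 3.0; next 2.1)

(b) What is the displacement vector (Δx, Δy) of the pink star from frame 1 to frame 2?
(-1.1, -1.2)

The pink star was at (7.8, 2.2) in frame 1 and (6.7, 1.0) in frame 2.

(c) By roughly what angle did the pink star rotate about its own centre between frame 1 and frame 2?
23° clockwise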